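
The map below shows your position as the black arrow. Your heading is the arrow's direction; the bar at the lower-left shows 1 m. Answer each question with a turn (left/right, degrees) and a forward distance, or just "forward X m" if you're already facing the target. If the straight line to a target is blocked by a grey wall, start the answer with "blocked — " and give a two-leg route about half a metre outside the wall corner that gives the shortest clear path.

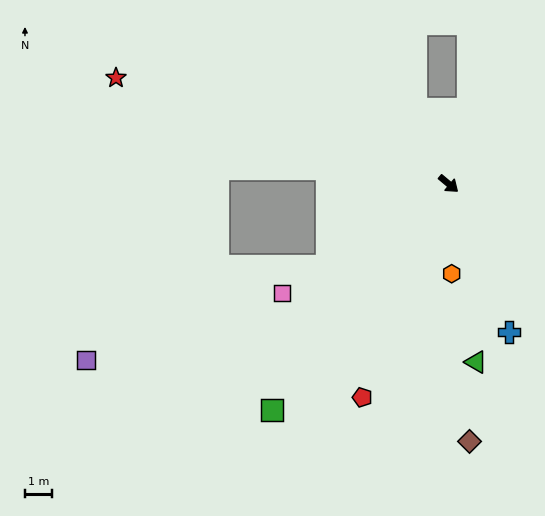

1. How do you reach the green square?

turn right 88°, forward 10.7 m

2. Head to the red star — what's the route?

turn right 158°, forward 13.0 m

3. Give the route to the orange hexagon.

turn right 48°, forward 3.3 m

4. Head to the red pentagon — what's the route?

turn right 72°, forward 8.6 m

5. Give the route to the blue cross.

turn right 28°, forward 6.0 m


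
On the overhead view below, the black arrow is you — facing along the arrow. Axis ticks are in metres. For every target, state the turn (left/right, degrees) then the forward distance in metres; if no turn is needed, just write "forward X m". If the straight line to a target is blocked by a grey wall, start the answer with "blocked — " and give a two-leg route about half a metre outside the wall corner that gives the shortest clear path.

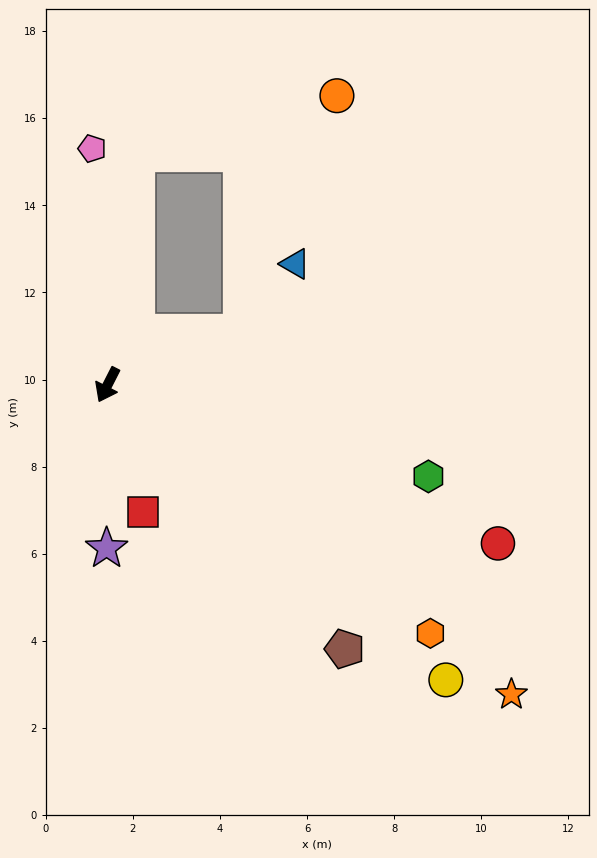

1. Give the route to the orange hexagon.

turn left 79°, forward 9.4 m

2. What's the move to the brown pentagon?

turn left 69°, forward 8.1 m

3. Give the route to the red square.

turn left 43°, forward 3.0 m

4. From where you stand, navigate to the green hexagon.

turn left 101°, forward 7.7 m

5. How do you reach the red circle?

turn left 95°, forward 9.7 m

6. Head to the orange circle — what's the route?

blocked — turn right 160°, forward 5.4 m, then turn right 67°, forward 4.8 m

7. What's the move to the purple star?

turn left 27°, forward 3.8 m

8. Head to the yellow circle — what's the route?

turn left 76°, forward 10.3 m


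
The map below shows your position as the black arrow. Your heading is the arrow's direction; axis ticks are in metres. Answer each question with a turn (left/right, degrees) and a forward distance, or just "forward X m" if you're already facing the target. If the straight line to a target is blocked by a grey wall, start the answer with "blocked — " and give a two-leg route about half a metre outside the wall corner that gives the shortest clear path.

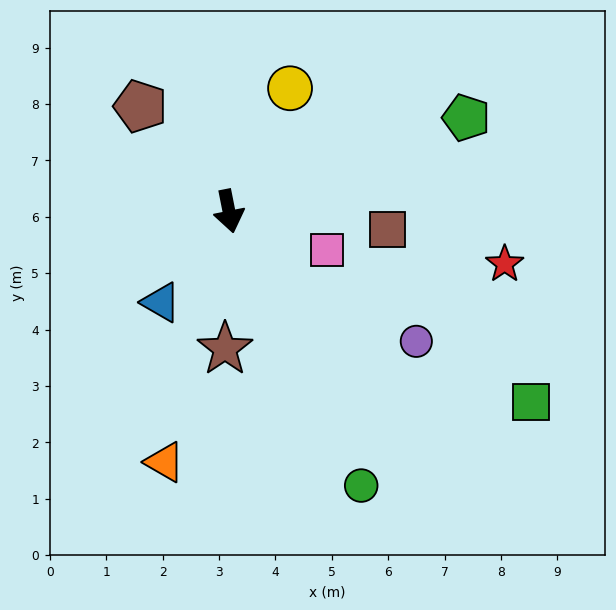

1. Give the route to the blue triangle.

turn right 48°, forward 2.0 m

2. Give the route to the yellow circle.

turn left 142°, forward 2.4 m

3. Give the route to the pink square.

turn left 57°, forward 1.9 m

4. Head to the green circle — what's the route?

turn left 15°, forward 5.4 m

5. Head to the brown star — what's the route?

turn right 13°, forward 2.4 m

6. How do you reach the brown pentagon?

turn right 151°, forward 2.4 m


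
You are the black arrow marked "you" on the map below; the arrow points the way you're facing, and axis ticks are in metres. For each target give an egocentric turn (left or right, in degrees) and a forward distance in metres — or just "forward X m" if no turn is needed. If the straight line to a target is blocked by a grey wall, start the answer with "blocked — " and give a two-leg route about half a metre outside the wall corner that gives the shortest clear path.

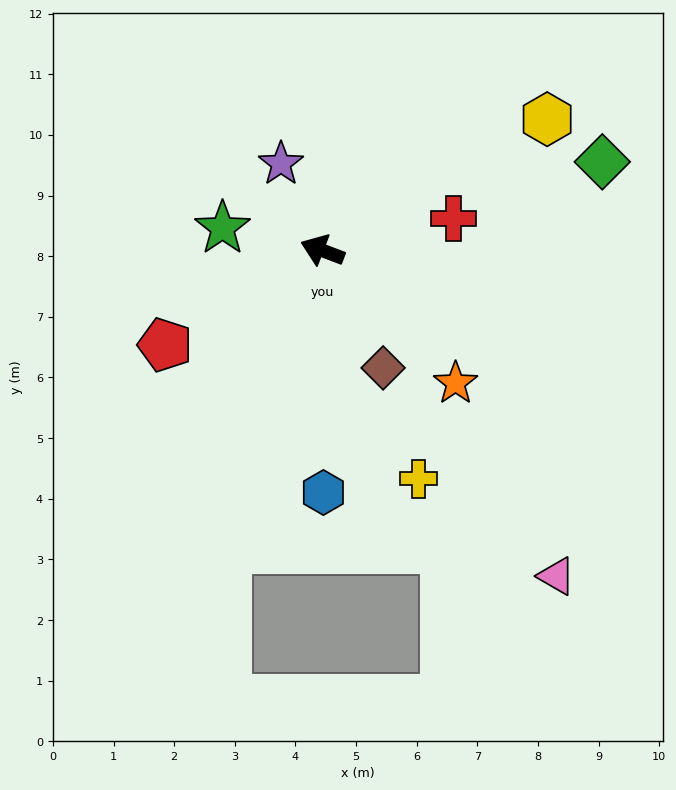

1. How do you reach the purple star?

turn right 44°, forward 1.6 m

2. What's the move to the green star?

turn left 8°, forward 1.7 m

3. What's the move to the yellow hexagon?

turn right 129°, forward 4.3 m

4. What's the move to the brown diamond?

turn left 138°, forward 2.2 m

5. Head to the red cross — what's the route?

turn right 145°, forward 2.2 m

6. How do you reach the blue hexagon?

turn left 111°, forward 4.0 m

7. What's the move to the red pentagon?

turn left 52°, forward 3.0 m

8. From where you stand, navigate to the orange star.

turn left 156°, forward 3.1 m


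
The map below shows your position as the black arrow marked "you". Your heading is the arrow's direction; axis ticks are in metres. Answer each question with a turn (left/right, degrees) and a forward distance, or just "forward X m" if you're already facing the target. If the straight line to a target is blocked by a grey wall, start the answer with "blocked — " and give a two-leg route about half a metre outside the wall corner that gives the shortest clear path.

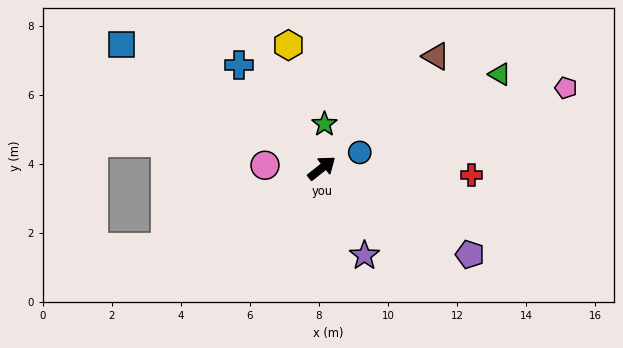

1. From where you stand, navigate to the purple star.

turn right 102°, forward 2.8 m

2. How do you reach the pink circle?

turn left 139°, forward 1.6 m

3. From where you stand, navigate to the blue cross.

turn left 90°, forward 3.8 m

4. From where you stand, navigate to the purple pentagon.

turn right 69°, forward 5.0 m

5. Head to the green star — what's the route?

turn left 48°, forward 1.3 m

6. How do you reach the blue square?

turn left 110°, forward 6.8 m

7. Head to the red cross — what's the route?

turn right 41°, forward 4.3 m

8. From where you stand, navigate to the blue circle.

turn right 16°, forward 1.2 m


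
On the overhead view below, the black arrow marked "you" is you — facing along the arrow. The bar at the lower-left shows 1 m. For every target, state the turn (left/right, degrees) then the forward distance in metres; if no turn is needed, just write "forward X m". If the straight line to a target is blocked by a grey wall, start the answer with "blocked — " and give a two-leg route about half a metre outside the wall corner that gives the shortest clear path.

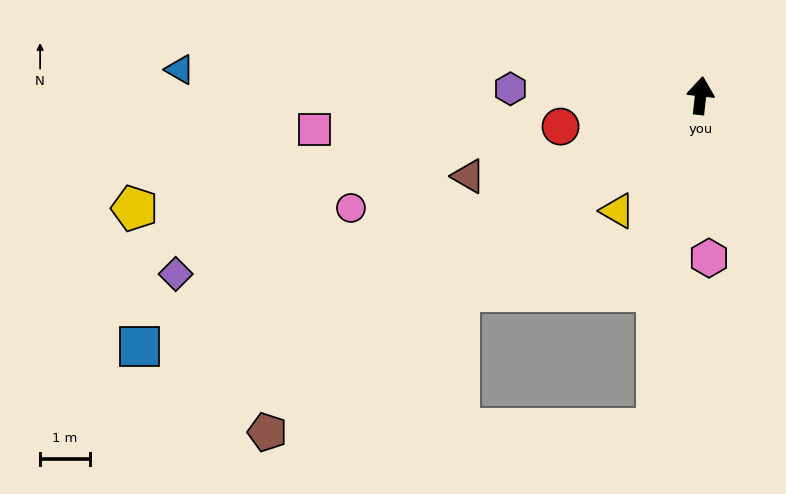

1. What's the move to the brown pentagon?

turn left 134°, forward 11.1 m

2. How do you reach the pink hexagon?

turn right 171°, forward 3.3 m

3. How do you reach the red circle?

turn left 109°, forward 2.9 m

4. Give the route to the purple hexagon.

turn left 94°, forward 3.8 m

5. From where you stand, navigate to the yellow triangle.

turn left 151°, forward 2.9 m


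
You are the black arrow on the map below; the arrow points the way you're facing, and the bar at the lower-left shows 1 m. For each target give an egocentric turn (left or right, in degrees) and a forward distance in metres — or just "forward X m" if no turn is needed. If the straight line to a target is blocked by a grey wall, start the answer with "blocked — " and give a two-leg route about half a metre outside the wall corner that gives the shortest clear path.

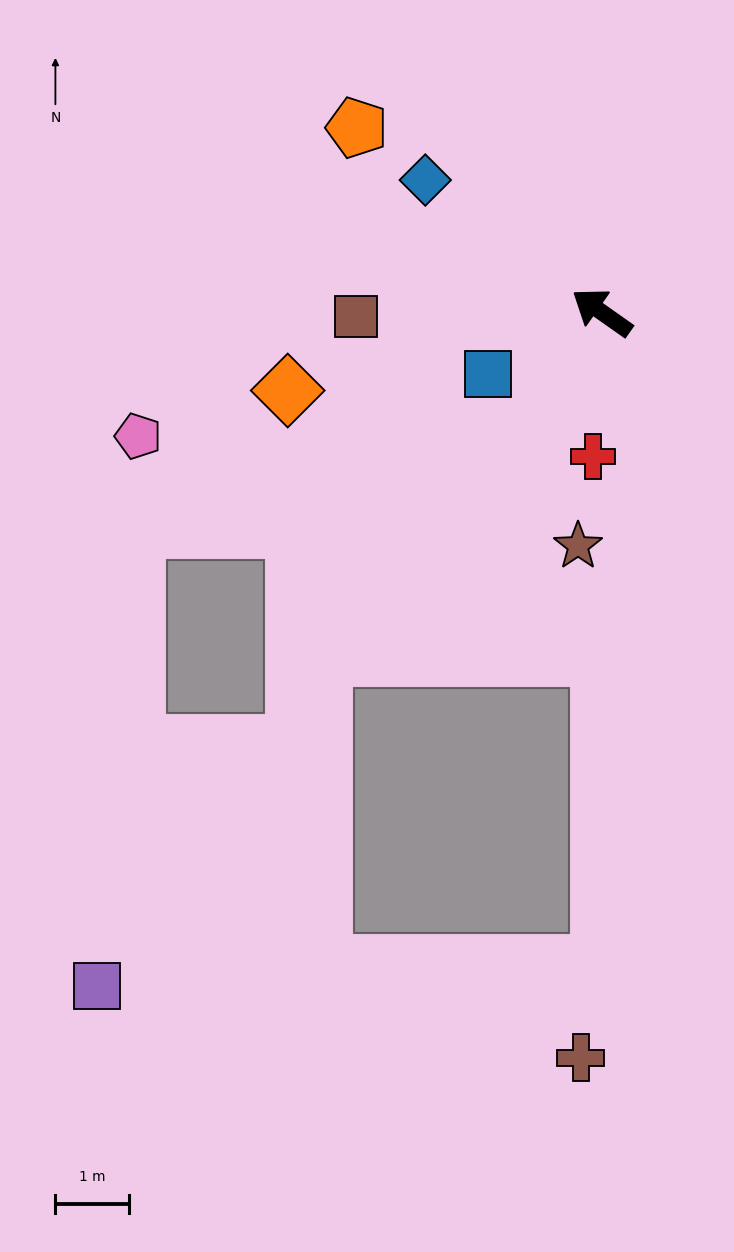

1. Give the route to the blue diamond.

forward 3.0 m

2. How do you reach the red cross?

turn left 122°, forward 1.9 m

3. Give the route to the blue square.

turn left 64°, forward 1.7 m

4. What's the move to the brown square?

turn left 36°, forward 3.3 m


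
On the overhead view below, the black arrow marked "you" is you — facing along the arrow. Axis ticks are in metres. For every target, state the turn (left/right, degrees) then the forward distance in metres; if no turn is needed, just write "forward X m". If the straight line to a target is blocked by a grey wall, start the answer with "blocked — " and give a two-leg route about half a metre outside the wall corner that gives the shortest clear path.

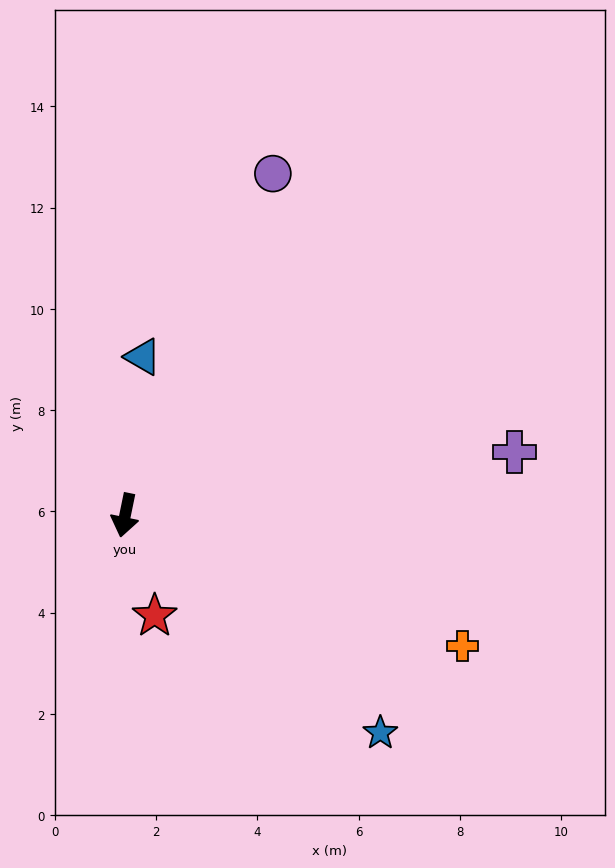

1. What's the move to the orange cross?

turn left 80°, forward 7.1 m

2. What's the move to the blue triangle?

turn right 175°, forward 3.1 m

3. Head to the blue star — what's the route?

turn left 61°, forward 6.6 m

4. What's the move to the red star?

turn left 28°, forward 2.1 m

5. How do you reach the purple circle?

turn left 168°, forward 7.3 m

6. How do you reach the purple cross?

turn left 111°, forward 7.8 m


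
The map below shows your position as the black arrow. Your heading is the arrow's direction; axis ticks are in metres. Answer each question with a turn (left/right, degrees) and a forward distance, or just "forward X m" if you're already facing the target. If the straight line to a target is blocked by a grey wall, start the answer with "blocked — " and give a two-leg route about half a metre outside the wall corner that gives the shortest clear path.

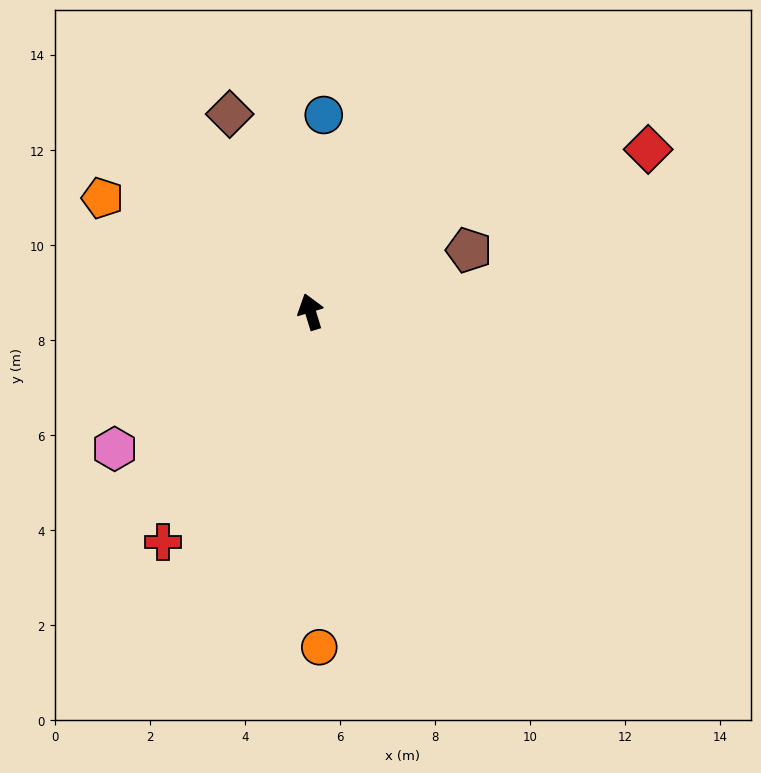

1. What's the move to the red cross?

turn left 130°, forward 5.8 m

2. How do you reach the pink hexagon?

turn left 108°, forward 5.0 m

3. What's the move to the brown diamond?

turn left 5°, forward 4.5 m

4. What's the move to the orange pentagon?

turn left 44°, forward 5.0 m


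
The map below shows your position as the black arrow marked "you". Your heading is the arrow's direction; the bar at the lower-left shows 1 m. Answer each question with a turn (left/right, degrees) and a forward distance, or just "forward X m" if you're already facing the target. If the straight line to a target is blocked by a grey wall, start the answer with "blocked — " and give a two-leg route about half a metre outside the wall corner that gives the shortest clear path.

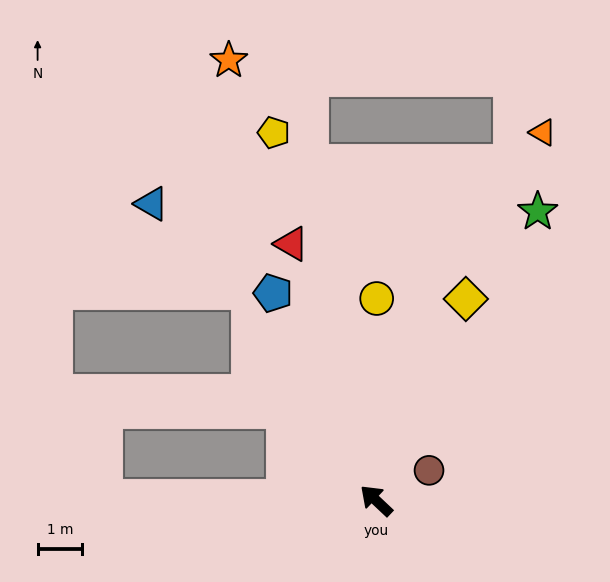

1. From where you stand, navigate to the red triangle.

turn right 28°, forward 6.1 m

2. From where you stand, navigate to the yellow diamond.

turn right 71°, forward 5.0 m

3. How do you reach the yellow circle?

turn right 47°, forward 4.5 m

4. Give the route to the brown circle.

turn right 107°, forward 1.4 m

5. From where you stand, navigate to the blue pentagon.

turn right 20°, forward 5.2 m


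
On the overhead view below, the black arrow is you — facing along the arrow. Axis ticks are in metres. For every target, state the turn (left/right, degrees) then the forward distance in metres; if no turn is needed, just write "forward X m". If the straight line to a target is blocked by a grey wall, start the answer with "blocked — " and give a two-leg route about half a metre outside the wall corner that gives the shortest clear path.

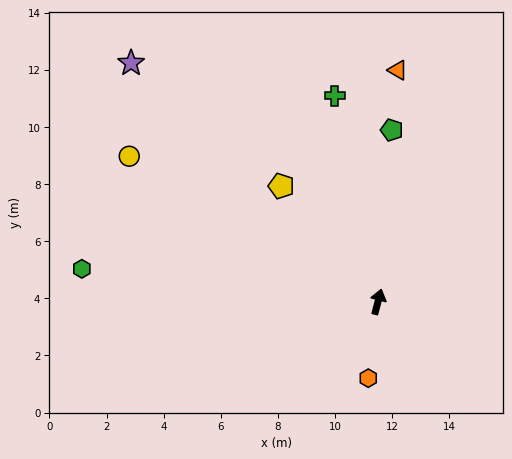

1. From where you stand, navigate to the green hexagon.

turn left 98°, forward 10.4 m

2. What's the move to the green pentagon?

turn left 10°, forward 6.0 m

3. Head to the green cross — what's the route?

turn left 27°, forward 7.4 m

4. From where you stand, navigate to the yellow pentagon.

turn left 55°, forward 5.3 m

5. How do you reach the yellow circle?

turn left 74°, forward 10.1 m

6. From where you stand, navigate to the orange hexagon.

turn right 173°, forward 2.7 m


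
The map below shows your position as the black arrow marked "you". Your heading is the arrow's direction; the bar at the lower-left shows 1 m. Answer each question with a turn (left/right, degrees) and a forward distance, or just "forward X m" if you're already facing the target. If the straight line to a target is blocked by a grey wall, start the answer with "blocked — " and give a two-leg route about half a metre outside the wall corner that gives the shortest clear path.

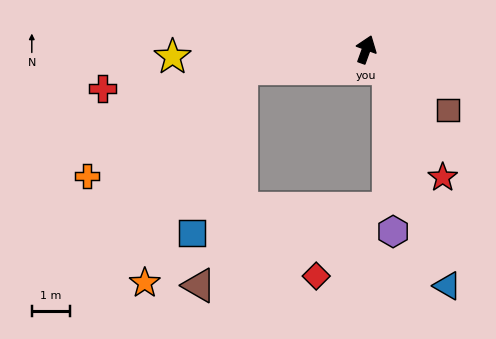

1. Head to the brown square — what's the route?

turn right 107°, forward 2.7 m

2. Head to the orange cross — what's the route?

blocked — turn left 118°, forward 3.3 m, then turn left 27°, forward 4.9 m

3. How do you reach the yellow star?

turn left 112°, forward 5.1 m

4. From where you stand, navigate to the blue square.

blocked — turn left 118°, forward 3.3 m, then turn left 65°, forward 4.5 m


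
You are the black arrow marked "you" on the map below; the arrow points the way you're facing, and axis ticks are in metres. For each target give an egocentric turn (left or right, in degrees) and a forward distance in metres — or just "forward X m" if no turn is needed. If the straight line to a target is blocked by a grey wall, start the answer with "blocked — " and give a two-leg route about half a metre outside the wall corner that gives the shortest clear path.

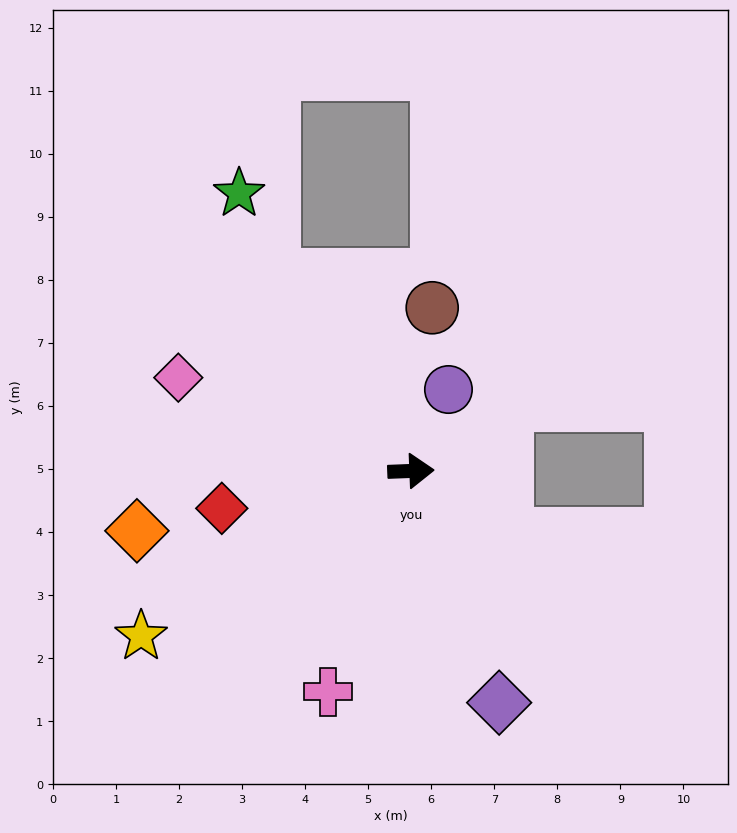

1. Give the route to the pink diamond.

turn left 156°, forward 4.0 m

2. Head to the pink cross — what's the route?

turn right 113°, forward 3.7 m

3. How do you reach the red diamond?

turn right 171°, forward 3.1 m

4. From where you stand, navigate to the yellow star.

turn right 151°, forward 5.0 m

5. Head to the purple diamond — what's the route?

turn right 71°, forward 3.9 m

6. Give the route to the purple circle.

turn left 63°, forward 1.4 m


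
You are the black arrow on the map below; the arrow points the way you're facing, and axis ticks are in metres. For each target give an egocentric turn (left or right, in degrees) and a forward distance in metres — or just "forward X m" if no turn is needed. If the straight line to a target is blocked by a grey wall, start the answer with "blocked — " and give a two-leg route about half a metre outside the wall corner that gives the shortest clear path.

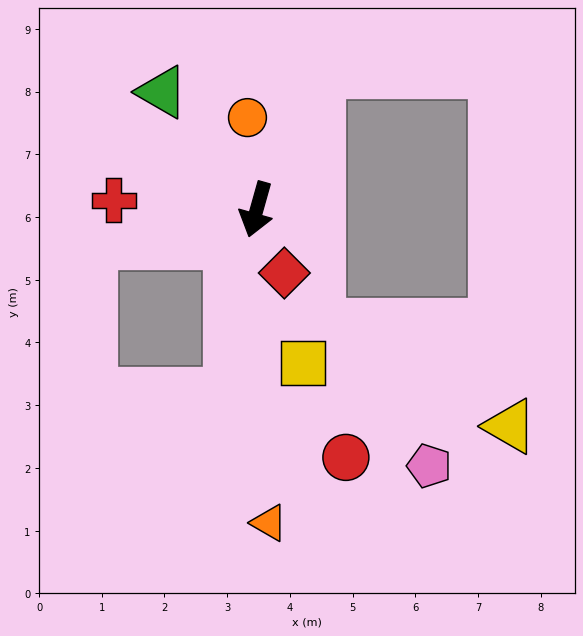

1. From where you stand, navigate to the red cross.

turn right 78°, forward 2.3 m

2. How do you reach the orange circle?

turn right 159°, forward 1.5 m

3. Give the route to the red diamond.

turn left 39°, forward 1.1 m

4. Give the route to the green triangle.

turn right 125°, forward 2.4 m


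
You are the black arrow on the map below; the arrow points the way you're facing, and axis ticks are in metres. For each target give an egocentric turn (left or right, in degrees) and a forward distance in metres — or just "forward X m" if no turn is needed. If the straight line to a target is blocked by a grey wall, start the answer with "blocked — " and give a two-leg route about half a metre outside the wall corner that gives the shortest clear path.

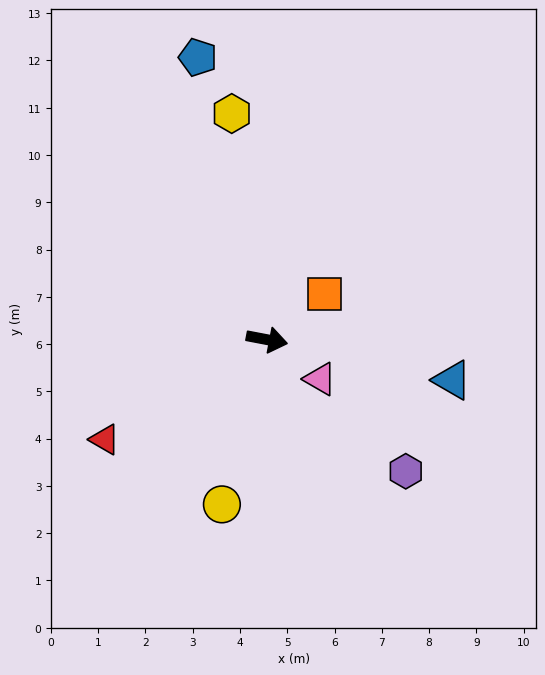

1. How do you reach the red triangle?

turn right 138°, forward 4.0 m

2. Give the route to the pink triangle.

turn right 26°, forward 1.4 m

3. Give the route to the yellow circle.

turn right 94°, forward 3.6 m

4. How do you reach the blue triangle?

forward 4.0 m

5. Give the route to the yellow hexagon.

turn left 110°, forward 4.8 m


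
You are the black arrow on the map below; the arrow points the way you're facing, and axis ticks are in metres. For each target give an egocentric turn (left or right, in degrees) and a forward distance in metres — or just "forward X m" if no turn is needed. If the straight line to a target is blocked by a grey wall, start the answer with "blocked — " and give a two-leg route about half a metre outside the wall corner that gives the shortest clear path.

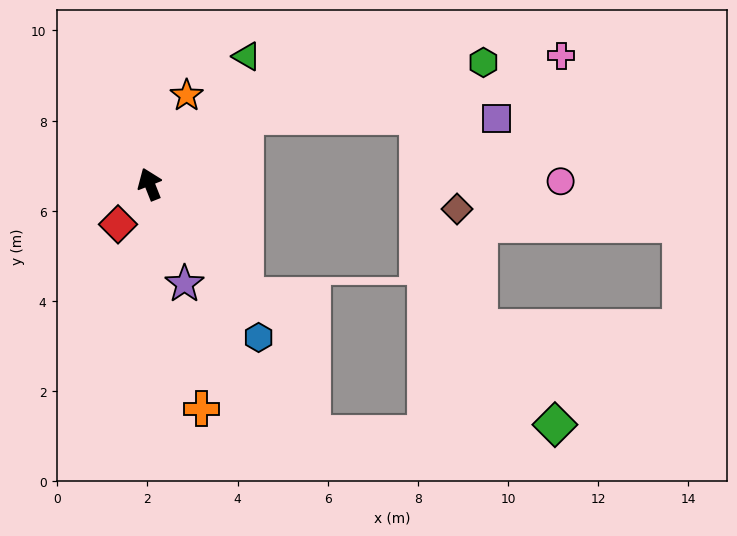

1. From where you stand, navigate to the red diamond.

turn left 120°, forward 1.1 m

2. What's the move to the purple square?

blocked — turn right 76°, forward 2.6 m, then turn right 36°, forward 5.6 m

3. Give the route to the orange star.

turn right 44°, forward 2.1 m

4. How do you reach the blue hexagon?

turn right 166°, forward 4.2 m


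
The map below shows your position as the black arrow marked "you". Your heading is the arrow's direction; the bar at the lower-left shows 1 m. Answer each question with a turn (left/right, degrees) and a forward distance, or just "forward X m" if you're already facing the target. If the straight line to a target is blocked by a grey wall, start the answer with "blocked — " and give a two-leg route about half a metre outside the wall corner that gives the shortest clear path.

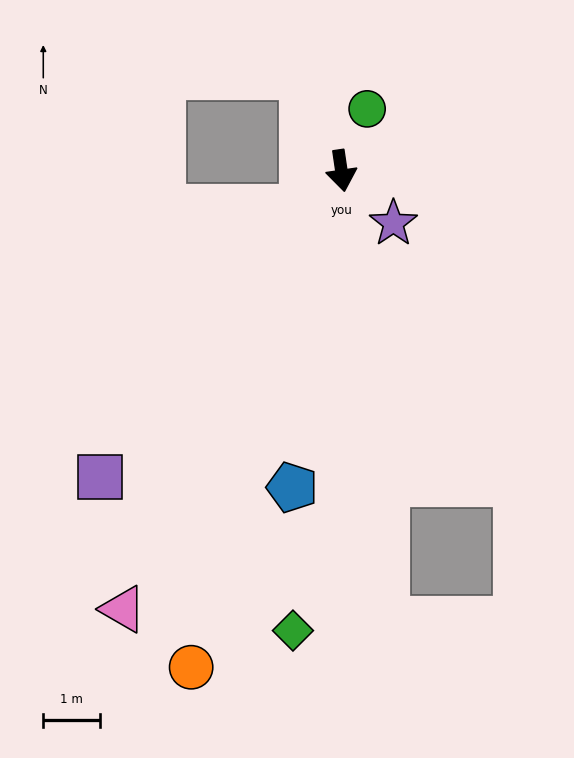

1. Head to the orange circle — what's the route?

turn right 25°, forward 9.2 m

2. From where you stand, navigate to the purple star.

turn left 36°, forward 1.3 m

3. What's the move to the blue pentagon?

turn right 17°, forward 5.7 m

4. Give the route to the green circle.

turn left 149°, forward 1.2 m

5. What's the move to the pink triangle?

turn right 35°, forward 8.7 m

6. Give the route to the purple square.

turn right 47°, forward 6.9 m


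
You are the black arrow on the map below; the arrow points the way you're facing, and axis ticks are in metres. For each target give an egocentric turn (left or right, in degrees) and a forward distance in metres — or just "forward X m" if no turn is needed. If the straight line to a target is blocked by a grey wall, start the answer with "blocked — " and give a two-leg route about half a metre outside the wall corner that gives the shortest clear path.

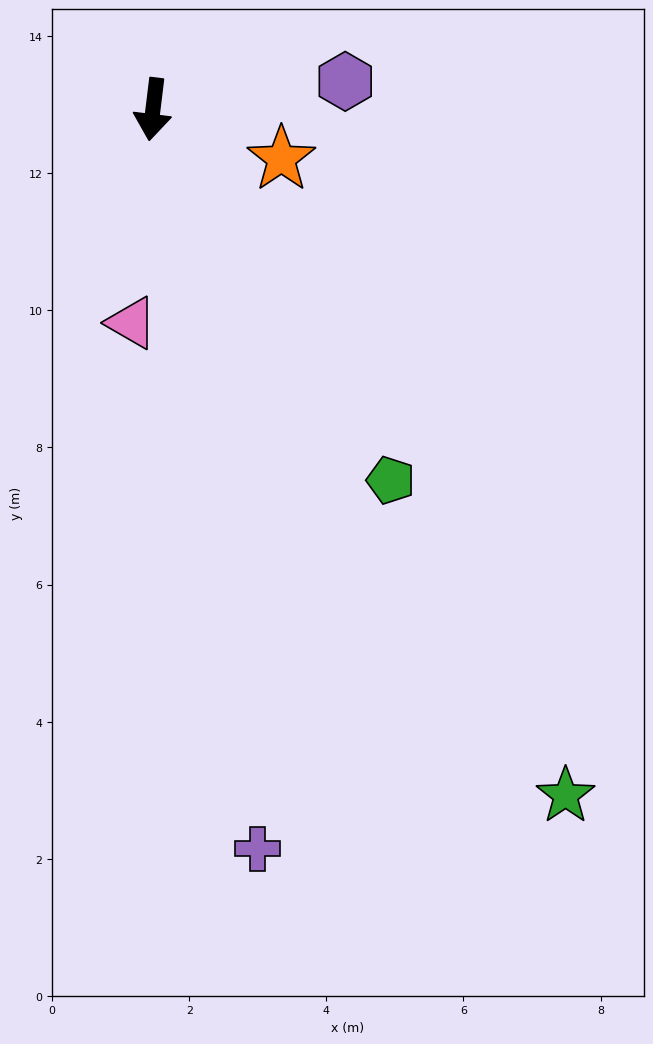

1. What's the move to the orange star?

turn left 76°, forward 2.0 m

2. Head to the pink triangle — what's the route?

forward 3.1 m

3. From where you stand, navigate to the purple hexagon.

turn left 105°, forward 2.8 m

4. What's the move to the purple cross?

turn left 15°, forward 10.9 m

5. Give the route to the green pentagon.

turn left 40°, forward 6.4 m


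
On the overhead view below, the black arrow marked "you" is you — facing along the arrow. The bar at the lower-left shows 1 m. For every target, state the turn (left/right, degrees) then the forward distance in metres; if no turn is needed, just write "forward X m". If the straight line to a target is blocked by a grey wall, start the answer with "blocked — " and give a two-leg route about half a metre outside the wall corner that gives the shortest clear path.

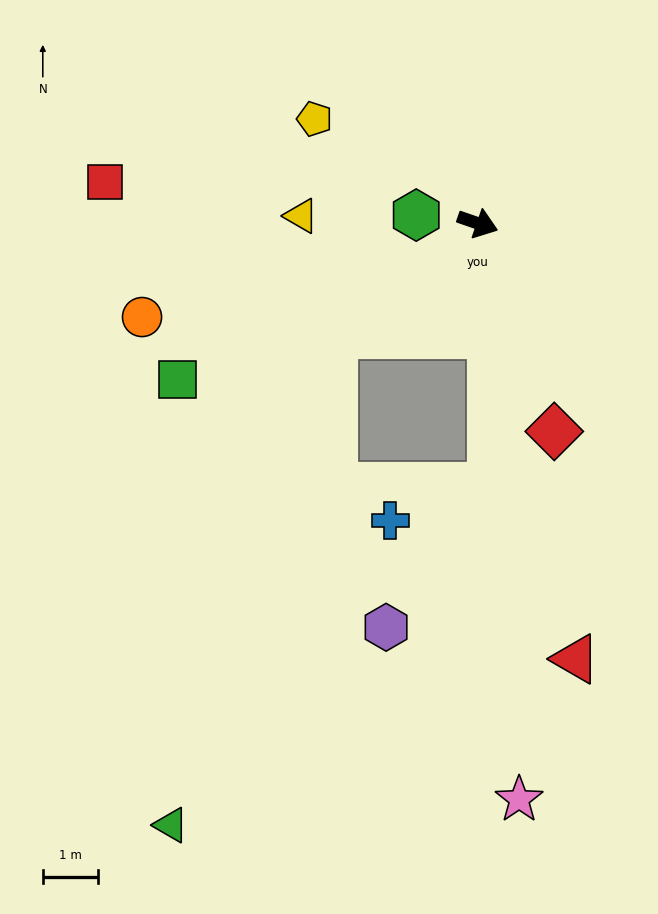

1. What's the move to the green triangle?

blocked — turn right 123°, forward 3.3 m, then turn left 34°, forward 9.3 m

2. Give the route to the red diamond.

turn right 51°, forward 4.0 m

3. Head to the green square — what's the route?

turn right 133°, forward 6.1 m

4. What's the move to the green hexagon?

turn right 168°, forward 1.1 m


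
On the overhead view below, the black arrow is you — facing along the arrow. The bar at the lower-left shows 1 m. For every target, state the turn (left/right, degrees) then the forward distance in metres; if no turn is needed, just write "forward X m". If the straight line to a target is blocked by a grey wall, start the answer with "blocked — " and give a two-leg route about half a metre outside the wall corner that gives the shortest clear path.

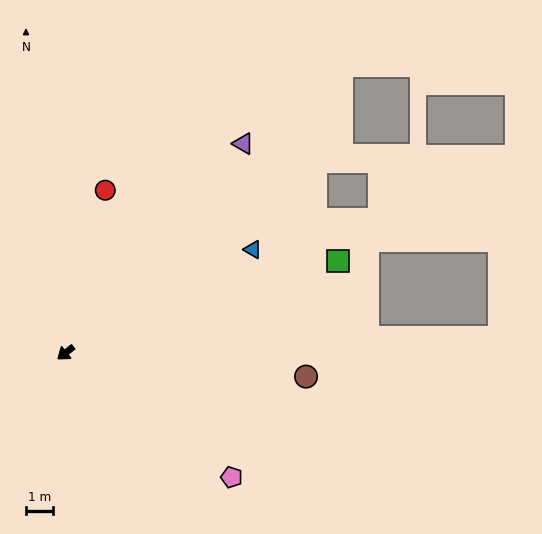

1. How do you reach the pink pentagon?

turn left 105°, forward 7.6 m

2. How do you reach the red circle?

turn right 142°, forward 6.1 m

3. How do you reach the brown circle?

turn left 136°, forward 8.9 m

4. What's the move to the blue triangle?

turn left 171°, forward 7.8 m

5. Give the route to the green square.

turn left 160°, forward 10.5 m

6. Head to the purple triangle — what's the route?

turn right 169°, forward 10.1 m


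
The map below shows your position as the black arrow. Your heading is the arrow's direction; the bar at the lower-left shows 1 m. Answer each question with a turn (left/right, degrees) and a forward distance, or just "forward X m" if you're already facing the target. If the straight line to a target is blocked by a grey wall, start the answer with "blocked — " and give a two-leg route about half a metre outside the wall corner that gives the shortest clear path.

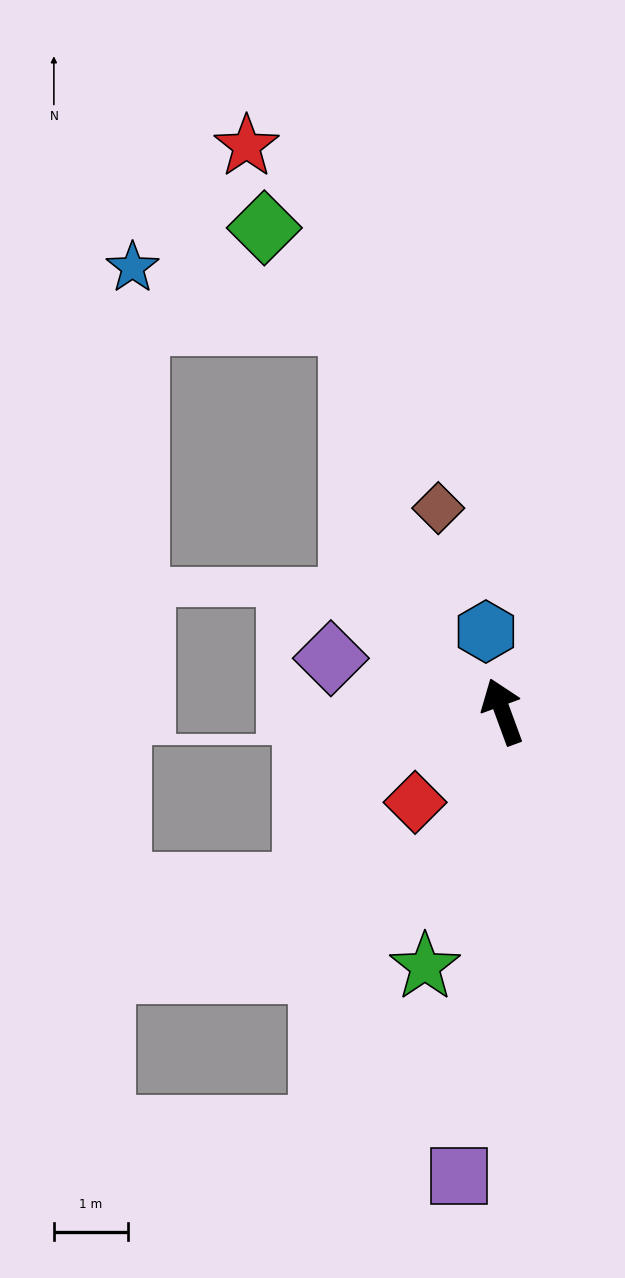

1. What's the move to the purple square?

turn left 154°, forward 6.3 m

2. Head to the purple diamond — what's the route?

turn left 53°, forward 2.4 m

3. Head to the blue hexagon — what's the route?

turn right 8°, forward 1.1 m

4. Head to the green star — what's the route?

turn left 143°, forward 3.6 m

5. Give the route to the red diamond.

turn left 116°, forward 1.7 m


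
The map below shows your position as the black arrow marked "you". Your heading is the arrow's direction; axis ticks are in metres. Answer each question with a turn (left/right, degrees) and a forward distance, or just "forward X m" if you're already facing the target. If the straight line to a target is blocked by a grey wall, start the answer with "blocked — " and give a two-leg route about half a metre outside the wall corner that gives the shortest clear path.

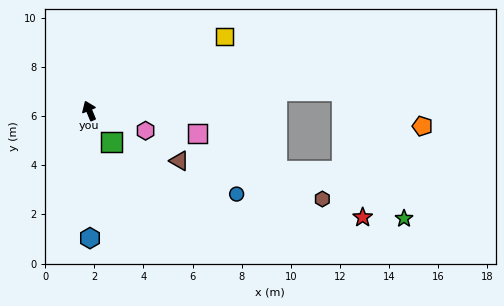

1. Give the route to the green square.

turn right 167°, forward 1.6 m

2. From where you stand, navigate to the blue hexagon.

turn left 158°, forward 5.2 m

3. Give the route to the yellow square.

turn right 84°, forward 6.3 m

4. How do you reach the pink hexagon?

turn right 132°, forward 2.4 m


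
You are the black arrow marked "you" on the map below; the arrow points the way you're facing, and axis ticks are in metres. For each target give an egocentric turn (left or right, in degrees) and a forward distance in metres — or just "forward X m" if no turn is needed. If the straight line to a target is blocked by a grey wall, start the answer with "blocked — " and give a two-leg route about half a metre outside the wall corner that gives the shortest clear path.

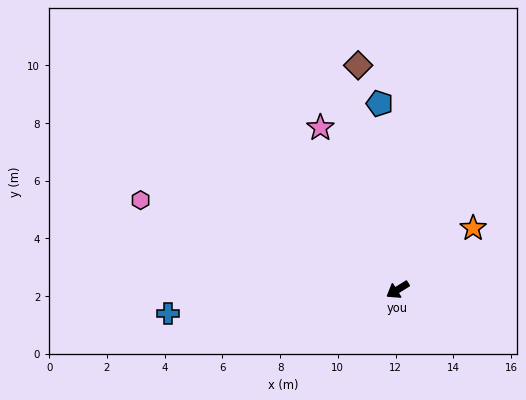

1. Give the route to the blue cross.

turn right 26°, forward 8.0 m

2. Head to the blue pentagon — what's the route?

turn right 116°, forward 6.5 m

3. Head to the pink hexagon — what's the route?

turn right 51°, forward 9.4 m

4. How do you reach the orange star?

turn right 173°, forward 3.4 m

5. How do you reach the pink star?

turn right 96°, forward 6.2 m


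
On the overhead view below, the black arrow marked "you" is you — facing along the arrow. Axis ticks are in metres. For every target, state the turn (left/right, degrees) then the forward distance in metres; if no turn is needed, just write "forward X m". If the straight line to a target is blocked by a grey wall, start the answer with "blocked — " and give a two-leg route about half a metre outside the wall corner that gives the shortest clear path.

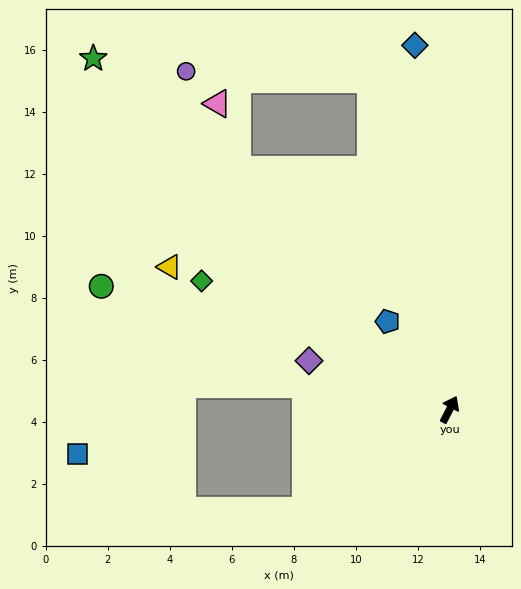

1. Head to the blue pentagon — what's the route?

turn left 62°, forward 3.5 m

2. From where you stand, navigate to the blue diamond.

turn left 33°, forward 11.8 m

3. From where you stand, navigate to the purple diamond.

turn left 98°, forward 4.8 m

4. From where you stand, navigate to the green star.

turn left 73°, forward 16.1 m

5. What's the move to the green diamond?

turn left 90°, forward 9.0 m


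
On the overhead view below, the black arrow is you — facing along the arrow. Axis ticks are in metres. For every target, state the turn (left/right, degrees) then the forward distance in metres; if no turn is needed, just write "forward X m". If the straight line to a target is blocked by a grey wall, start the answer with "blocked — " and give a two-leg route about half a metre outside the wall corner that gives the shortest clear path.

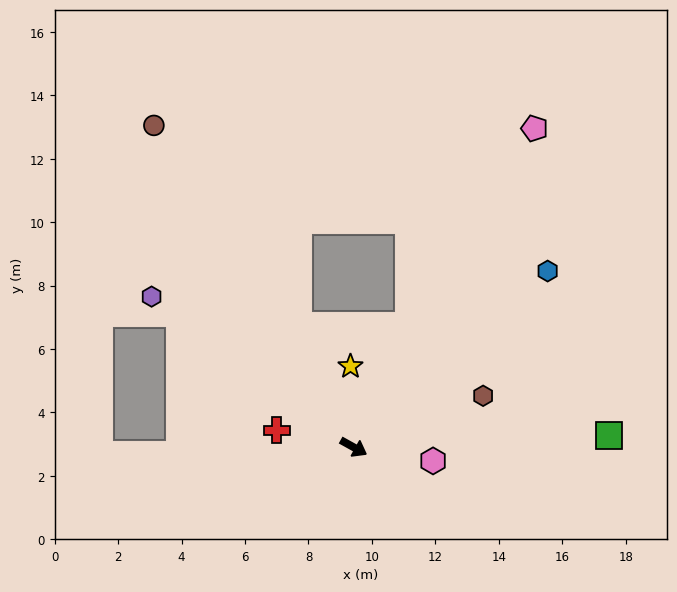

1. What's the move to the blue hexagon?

turn left 71°, forward 8.3 m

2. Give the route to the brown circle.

turn left 151°, forward 11.9 m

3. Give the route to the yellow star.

turn left 121°, forward 2.6 m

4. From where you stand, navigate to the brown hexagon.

turn left 51°, forward 4.4 m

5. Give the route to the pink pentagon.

turn left 89°, forward 11.6 m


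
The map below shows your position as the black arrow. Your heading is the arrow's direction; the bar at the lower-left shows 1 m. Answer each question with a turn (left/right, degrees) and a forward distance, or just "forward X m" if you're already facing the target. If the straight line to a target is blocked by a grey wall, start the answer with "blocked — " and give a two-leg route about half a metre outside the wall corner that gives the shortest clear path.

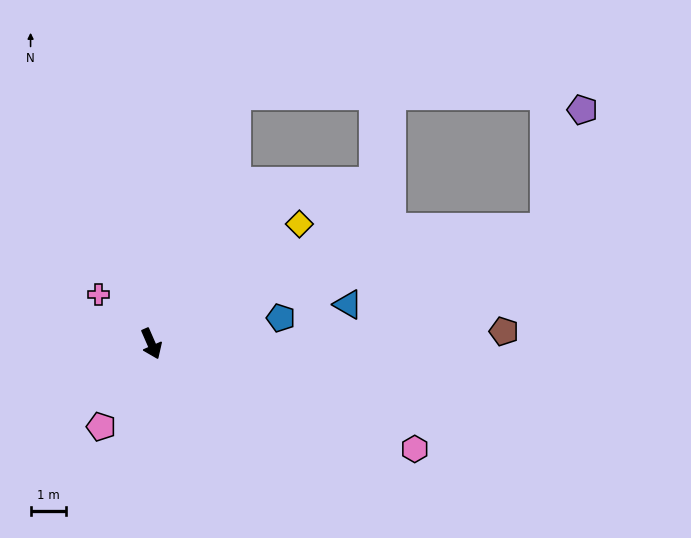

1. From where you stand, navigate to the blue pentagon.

turn left 78°, forward 3.7 m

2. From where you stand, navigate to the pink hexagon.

turn left 45°, forward 8.1 m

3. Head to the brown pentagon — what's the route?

turn left 68°, forward 10.0 m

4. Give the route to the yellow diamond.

turn left 105°, forward 5.4 m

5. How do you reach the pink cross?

turn right 157°, forward 2.1 m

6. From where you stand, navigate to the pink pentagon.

turn right 55°, forward 2.8 m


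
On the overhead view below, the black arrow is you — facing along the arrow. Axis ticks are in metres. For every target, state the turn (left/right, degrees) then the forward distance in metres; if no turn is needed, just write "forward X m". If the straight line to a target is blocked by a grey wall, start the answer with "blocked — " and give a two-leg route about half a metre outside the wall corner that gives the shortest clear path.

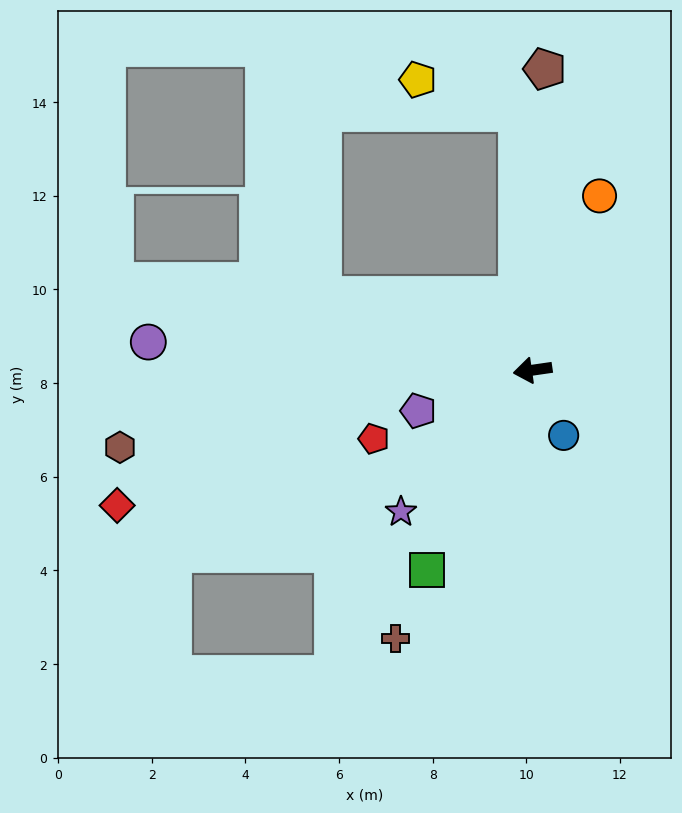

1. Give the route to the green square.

turn left 54°, forward 4.8 m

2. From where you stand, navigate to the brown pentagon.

turn right 101°, forward 6.4 m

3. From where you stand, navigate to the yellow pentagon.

blocked — turn right 95°, forward 5.5 m, then turn left 69°, forward 2.3 m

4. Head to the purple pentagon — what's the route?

turn left 11°, forward 2.6 m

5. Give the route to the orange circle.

turn right 119°, forward 4.0 m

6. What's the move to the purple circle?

turn right 12°, forward 8.2 m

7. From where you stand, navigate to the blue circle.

turn left 107°, forward 1.5 m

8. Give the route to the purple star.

turn left 39°, forward 4.1 m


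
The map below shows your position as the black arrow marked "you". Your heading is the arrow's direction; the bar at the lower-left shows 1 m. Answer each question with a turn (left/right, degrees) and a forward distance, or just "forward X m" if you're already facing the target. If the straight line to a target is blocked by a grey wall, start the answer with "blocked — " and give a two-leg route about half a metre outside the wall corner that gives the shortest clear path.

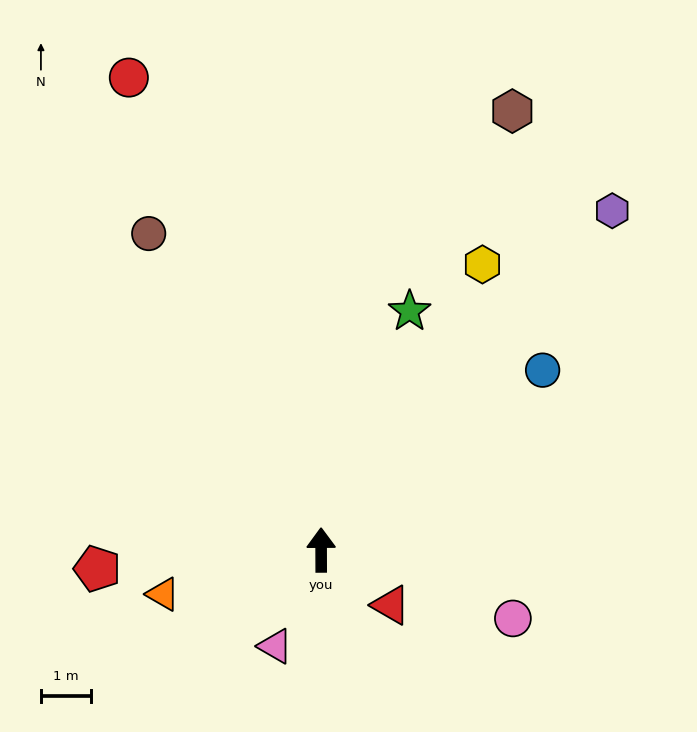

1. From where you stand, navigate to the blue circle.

turn right 51°, forward 5.6 m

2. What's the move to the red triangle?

turn right 129°, forward 1.8 m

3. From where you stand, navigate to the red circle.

turn left 22°, forward 10.1 m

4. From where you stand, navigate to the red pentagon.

turn left 95°, forward 4.4 m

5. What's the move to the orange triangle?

turn left 105°, forward 3.2 m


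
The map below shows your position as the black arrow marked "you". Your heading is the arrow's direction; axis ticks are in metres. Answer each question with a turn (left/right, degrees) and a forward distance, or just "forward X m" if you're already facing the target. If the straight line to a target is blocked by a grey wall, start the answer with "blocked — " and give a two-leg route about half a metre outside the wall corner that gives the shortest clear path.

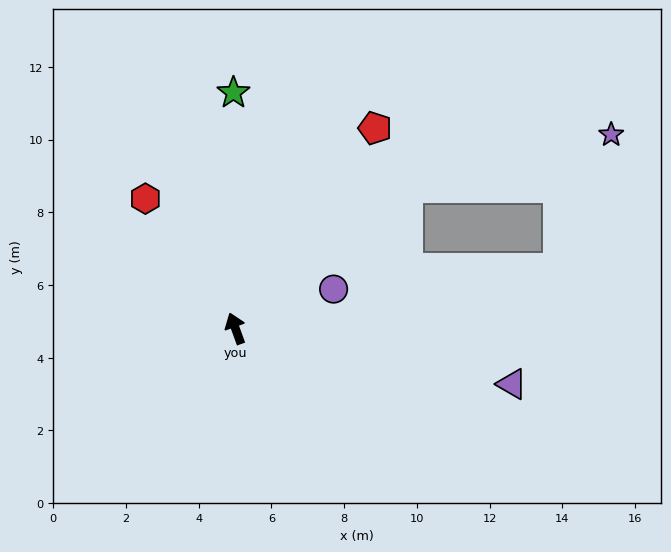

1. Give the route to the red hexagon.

turn left 15°, forward 4.3 m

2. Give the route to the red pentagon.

turn right 55°, forward 6.7 m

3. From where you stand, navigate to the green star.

turn right 19°, forward 6.5 m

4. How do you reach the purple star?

blocked — turn right 71°, forward 6.1 m, then turn right 24°, forward 5.8 m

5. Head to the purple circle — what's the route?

turn right 88°, forward 2.9 m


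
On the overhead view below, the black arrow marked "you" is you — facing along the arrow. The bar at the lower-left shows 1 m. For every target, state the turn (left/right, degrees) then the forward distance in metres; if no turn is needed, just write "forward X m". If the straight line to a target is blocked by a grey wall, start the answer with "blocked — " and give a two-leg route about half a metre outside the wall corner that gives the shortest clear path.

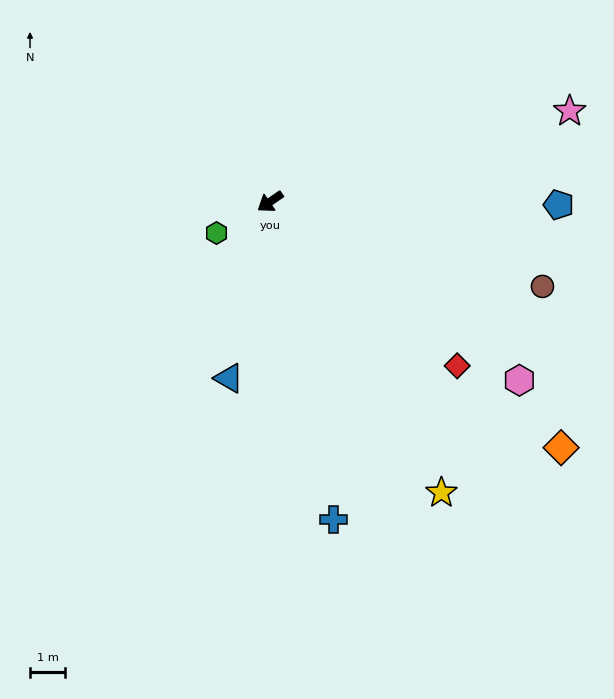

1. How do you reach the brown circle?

turn left 128°, forward 8.2 m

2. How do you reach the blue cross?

turn left 67°, forward 9.3 m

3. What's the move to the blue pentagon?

turn left 145°, forward 8.3 m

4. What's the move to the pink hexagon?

turn left 110°, forward 8.8 m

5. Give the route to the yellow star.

turn left 86°, forward 9.7 m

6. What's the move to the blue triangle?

turn left 42°, forward 5.2 m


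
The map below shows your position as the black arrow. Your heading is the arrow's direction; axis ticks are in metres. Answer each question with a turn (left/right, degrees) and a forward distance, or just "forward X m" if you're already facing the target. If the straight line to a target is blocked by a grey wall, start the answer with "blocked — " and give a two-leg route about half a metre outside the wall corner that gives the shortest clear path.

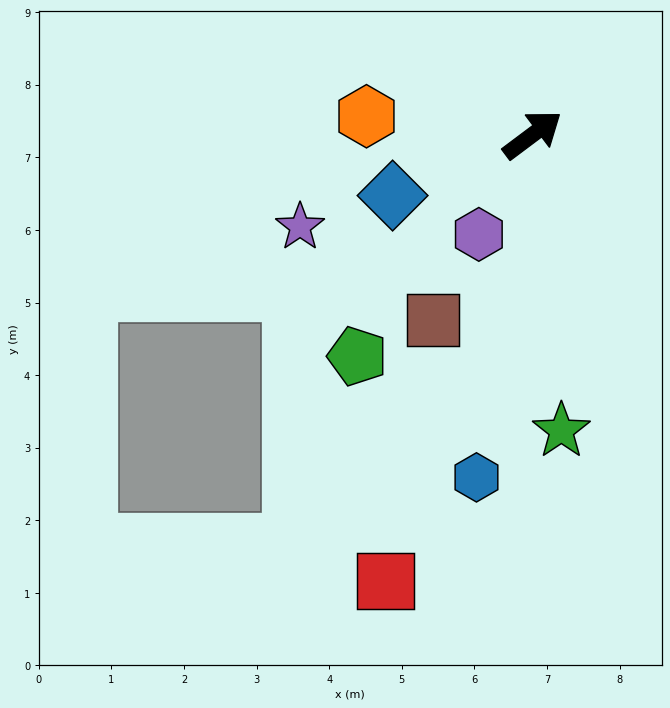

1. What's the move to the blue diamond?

turn left 167°, forward 2.1 m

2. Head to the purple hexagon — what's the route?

turn right 155°, forward 1.6 m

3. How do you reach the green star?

turn right 121°, forward 4.1 m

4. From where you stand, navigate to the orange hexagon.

turn left 137°, forward 2.3 m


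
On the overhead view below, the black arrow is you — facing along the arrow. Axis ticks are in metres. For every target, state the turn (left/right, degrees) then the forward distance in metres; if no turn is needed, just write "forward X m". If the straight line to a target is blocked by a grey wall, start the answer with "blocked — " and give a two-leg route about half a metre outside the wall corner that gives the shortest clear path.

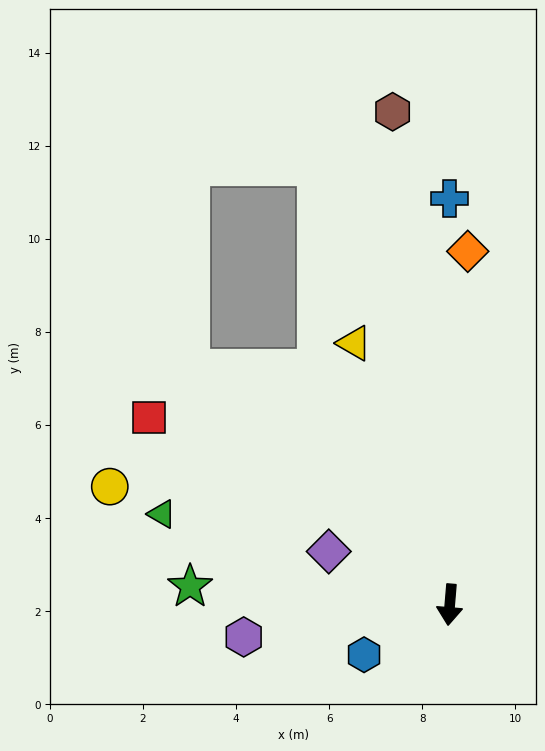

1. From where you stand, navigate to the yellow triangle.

turn right 155°, forward 6.0 m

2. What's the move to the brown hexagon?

turn right 169°, forward 10.7 m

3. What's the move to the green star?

turn right 89°, forward 5.6 m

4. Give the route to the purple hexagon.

turn right 76°, forward 4.5 m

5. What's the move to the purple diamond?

turn right 109°, forward 2.8 m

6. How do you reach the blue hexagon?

turn right 55°, forward 2.1 m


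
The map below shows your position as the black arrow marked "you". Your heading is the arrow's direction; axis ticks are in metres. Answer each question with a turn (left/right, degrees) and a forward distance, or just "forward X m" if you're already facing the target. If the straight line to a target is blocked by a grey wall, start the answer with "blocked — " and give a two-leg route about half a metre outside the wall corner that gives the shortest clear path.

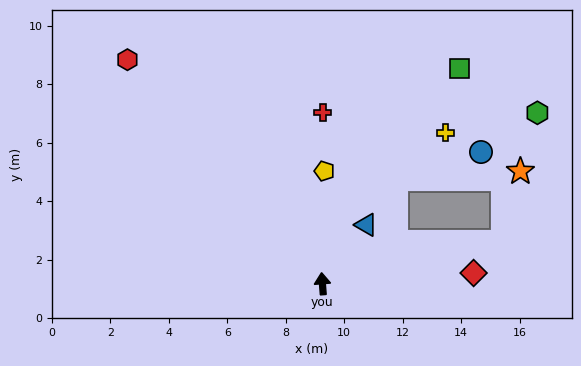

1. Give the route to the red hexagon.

turn left 37°, forward 10.2 m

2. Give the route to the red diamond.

turn right 90°, forward 5.2 m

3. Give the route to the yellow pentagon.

turn right 5°, forward 3.9 m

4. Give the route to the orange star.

blocked — turn right 82°, forward 6.3 m, then turn left 64°, forward 2.5 m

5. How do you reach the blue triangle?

turn right 41°, forward 2.5 m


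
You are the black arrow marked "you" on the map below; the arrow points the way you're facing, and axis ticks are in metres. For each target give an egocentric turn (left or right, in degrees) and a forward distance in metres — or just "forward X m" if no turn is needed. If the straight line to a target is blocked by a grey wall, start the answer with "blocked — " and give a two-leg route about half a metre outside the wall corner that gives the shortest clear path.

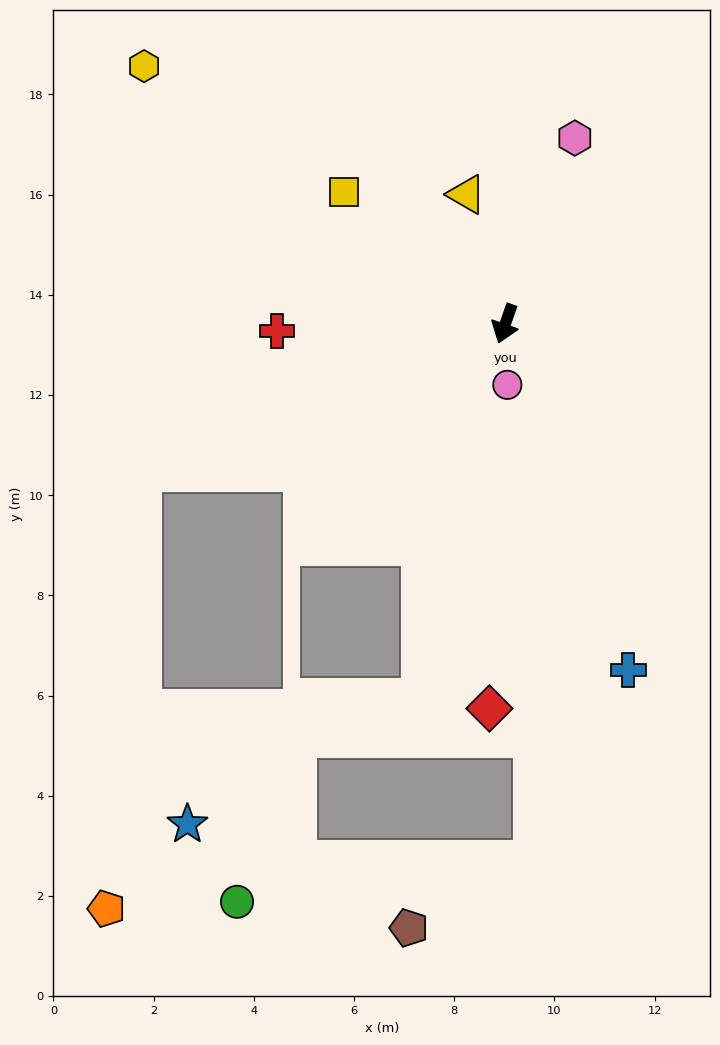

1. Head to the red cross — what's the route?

turn right 69°, forward 4.6 m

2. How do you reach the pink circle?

turn left 21°, forward 1.2 m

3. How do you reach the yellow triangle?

turn right 144°, forward 2.7 m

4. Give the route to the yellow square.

turn right 110°, forward 4.2 m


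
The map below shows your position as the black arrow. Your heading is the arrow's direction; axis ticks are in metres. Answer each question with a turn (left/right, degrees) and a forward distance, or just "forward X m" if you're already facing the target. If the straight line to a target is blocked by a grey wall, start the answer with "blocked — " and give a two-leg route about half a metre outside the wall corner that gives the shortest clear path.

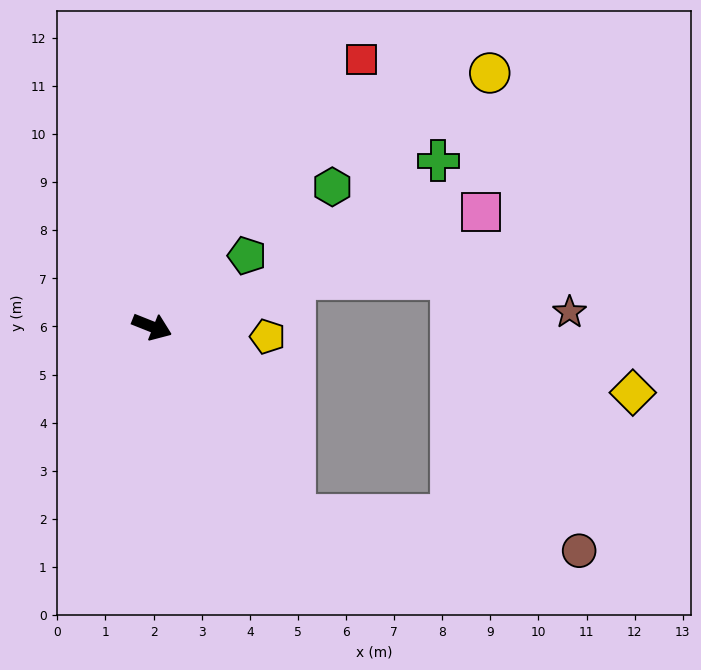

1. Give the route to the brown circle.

blocked — turn right 31°, forward 4.9 m, then turn left 45°, forward 5.9 m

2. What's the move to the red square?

turn left 74°, forward 7.1 m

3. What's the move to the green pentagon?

turn left 59°, forward 2.5 m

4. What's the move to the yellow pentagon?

turn left 17°, forward 2.4 m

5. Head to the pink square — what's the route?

turn left 41°, forward 7.2 m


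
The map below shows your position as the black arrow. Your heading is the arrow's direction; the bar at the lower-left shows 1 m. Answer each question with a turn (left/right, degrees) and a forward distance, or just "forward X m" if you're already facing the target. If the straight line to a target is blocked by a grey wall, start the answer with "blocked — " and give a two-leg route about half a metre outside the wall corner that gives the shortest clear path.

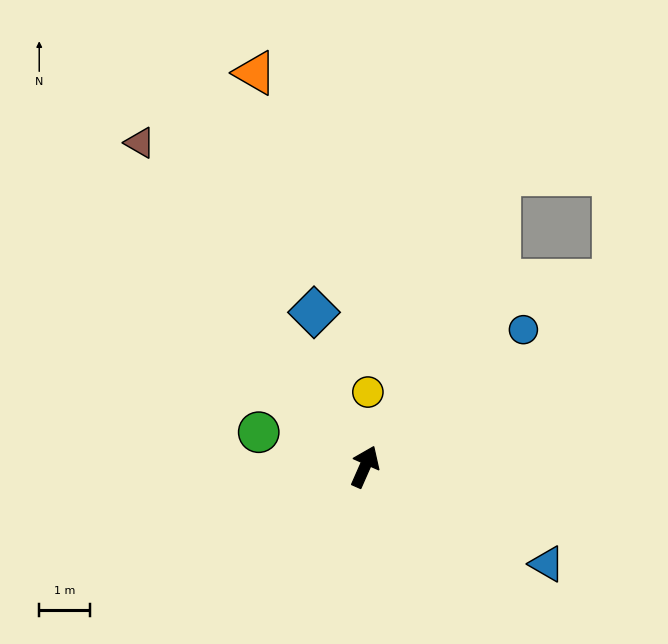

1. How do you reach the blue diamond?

turn left 42°, forward 3.2 m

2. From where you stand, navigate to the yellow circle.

turn left 22°, forward 1.5 m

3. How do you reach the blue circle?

turn right 25°, forward 4.1 m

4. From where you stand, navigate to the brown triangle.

turn left 59°, forward 7.8 m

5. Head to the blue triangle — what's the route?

turn right 94°, forward 4.1 m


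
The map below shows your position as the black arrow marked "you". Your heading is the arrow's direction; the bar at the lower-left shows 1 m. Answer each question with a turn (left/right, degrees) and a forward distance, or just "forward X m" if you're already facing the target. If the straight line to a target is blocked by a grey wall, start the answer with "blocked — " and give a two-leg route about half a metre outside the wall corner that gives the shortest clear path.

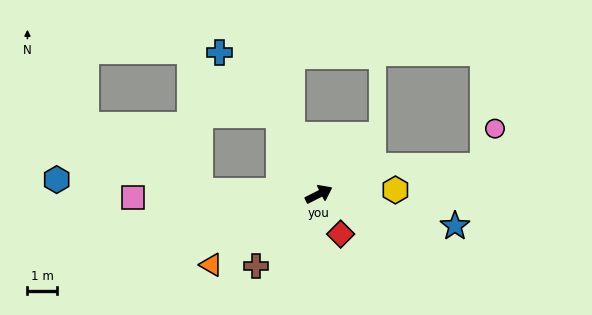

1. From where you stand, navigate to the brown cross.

turn right 158°, forward 3.2 m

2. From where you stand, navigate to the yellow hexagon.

turn right 24°, forward 2.6 m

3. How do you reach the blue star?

turn right 40°, forward 4.7 m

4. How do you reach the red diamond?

turn right 88°, forward 1.5 m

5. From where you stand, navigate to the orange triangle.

turn right 173°, forward 4.3 m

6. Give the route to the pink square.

turn left 154°, forward 6.2 m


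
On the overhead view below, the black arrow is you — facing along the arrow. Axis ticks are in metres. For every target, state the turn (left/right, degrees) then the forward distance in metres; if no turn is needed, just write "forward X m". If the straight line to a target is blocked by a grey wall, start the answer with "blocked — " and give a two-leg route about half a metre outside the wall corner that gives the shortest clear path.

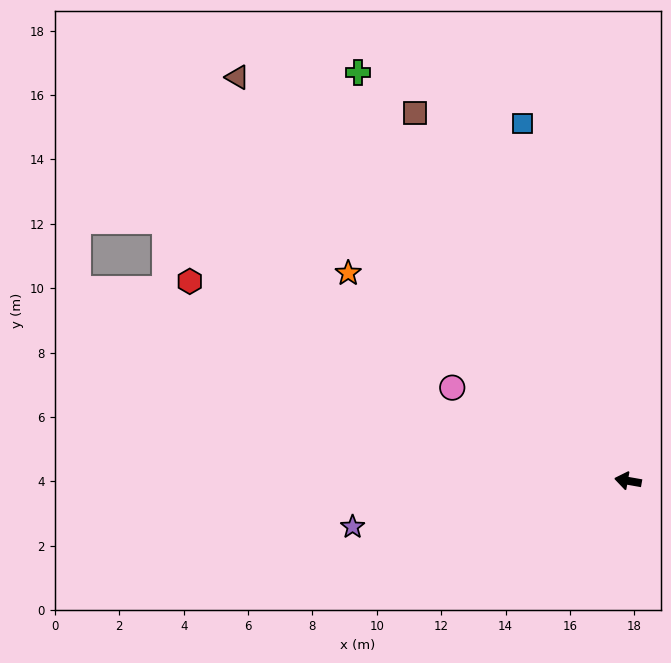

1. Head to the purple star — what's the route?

turn left 19°, forward 8.7 m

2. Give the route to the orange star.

turn right 27°, forward 10.8 m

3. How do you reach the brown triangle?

turn right 36°, forward 17.4 m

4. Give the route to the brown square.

turn right 50°, forward 13.2 m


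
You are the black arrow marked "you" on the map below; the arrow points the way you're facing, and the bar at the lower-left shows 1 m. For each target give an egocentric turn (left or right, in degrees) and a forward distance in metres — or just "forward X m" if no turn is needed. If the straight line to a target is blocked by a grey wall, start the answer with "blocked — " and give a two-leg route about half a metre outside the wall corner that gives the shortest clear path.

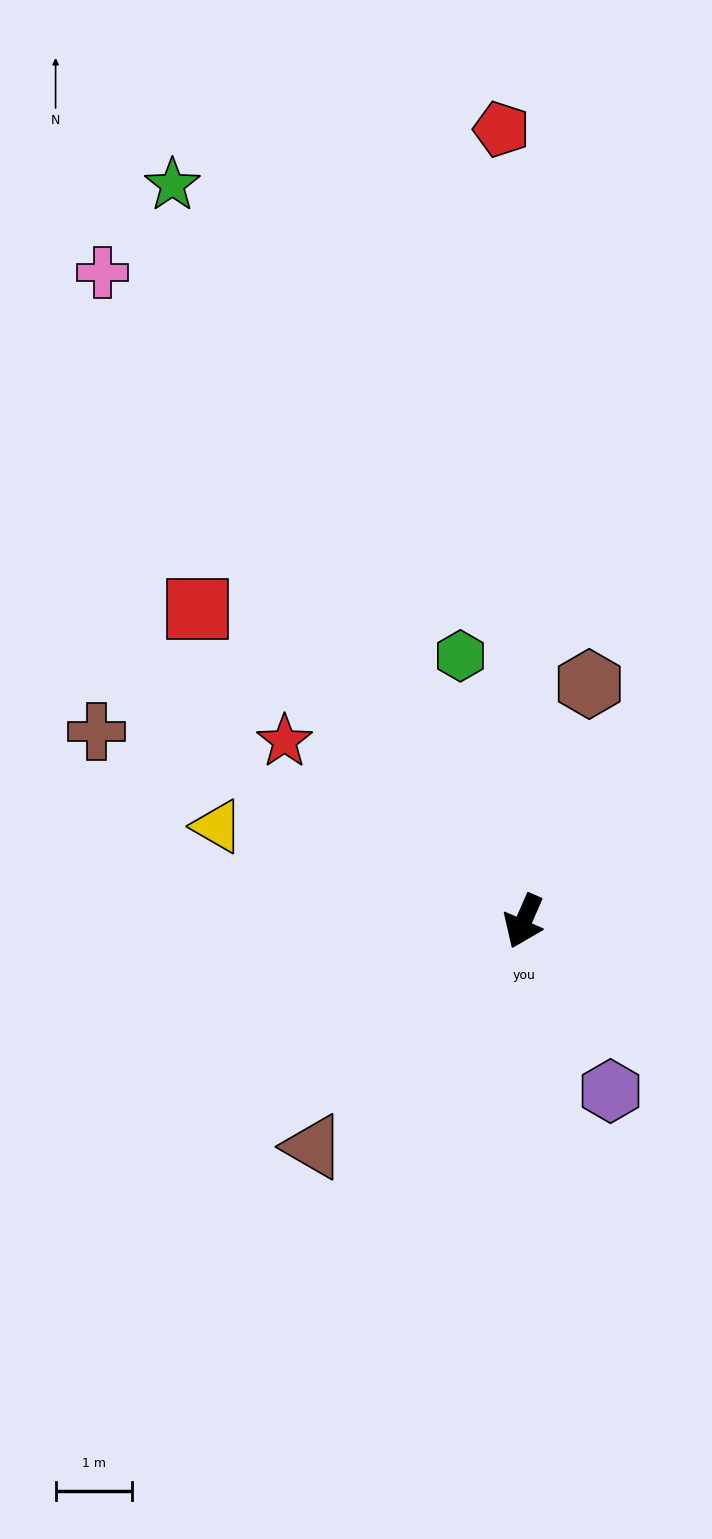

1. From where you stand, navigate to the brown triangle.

turn right 19°, forward 4.1 m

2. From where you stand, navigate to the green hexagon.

turn right 143°, forward 3.6 m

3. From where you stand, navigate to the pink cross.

turn right 123°, forward 10.2 m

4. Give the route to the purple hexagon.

turn left 51°, forward 2.5 m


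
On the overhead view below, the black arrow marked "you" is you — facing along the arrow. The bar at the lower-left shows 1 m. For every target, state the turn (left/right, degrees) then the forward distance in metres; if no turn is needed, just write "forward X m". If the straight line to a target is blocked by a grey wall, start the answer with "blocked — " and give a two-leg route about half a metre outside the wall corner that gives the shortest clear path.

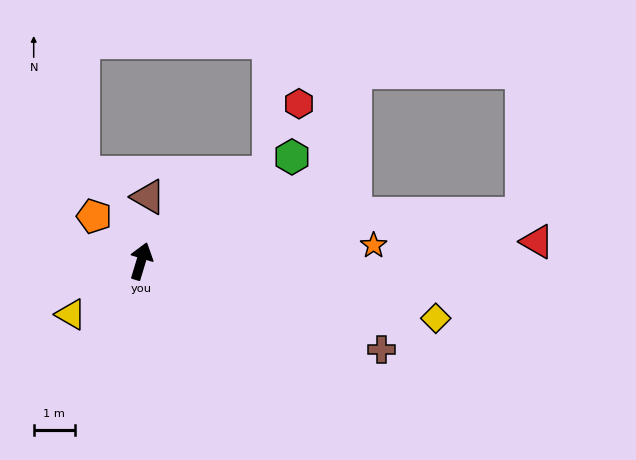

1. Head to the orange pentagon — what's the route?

turn left 63°, forward 1.6 m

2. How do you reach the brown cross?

turn right 93°, forward 6.2 m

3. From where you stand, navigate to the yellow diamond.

turn right 84°, forward 7.3 m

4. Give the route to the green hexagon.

turn right 39°, forward 4.5 m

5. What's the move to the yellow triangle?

turn left 144°, forward 2.1 m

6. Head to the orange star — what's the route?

turn right 69°, forward 5.7 m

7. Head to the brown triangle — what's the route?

turn left 10°, forward 1.6 m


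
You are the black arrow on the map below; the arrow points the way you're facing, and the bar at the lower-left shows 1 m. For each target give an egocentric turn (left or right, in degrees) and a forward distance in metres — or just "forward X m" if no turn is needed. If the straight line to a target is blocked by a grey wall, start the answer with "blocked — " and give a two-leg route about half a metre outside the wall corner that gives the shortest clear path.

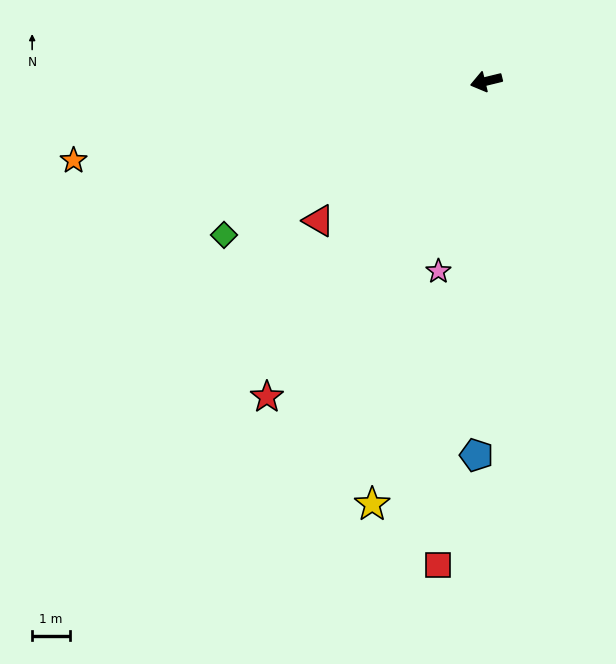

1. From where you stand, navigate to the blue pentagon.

turn left 75°, forward 10.0 m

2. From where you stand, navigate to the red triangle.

turn left 26°, forward 5.8 m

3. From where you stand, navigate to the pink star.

turn left 62°, forward 5.2 m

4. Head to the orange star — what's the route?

turn right 3°, forward 11.2 m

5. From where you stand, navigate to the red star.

turn left 41°, forward 10.3 m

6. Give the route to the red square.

turn left 71°, forward 13.0 m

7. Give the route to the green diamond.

turn left 17°, forward 8.1 m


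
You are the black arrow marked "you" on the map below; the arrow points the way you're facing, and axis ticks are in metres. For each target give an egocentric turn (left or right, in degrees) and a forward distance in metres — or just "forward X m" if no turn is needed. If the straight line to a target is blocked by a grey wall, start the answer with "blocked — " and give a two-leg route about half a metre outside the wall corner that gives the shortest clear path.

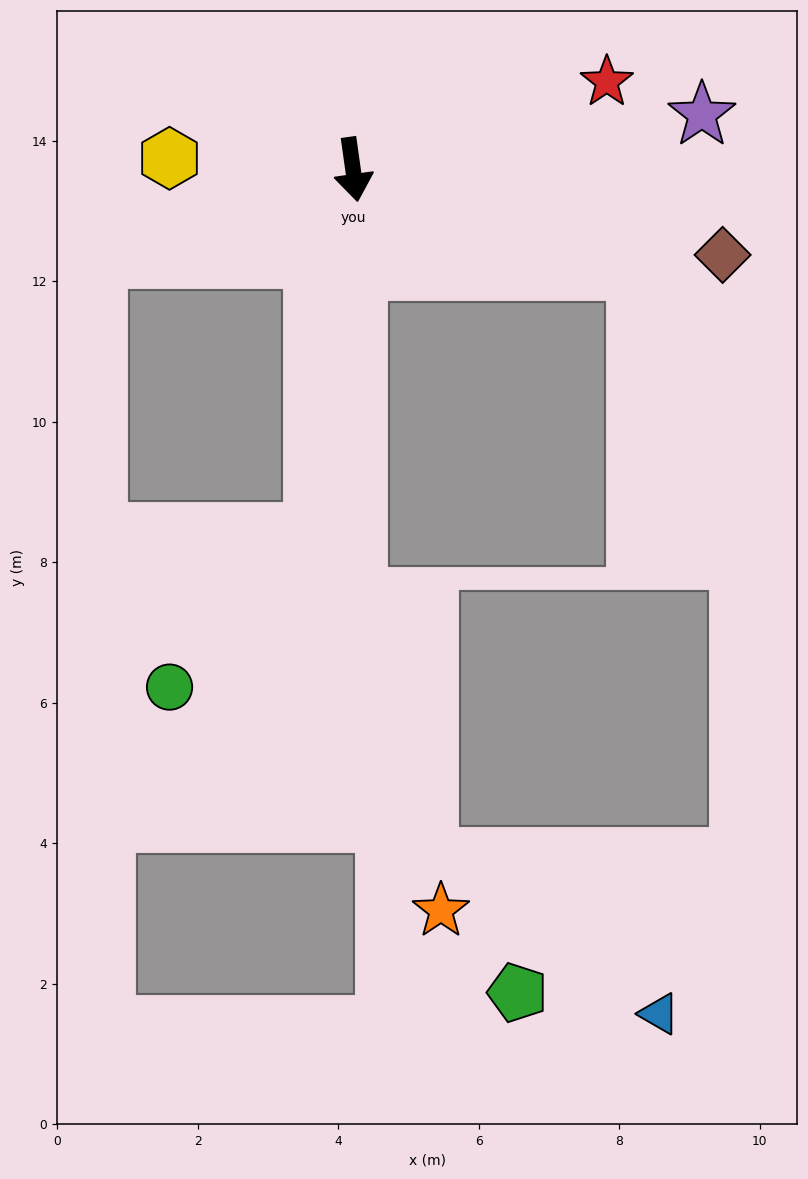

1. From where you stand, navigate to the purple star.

turn left 91°, forward 5.0 m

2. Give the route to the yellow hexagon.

turn right 102°, forward 2.6 m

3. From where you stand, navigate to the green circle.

blocked — turn right 14°, forward 5.2 m, then turn right 37°, forward 3.0 m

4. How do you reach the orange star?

blocked — turn right 7°, forward 6.1 m, then turn left 14°, forward 4.6 m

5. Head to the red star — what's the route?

turn left 101°, forward 3.8 m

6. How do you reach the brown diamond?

turn left 69°, forward 5.4 m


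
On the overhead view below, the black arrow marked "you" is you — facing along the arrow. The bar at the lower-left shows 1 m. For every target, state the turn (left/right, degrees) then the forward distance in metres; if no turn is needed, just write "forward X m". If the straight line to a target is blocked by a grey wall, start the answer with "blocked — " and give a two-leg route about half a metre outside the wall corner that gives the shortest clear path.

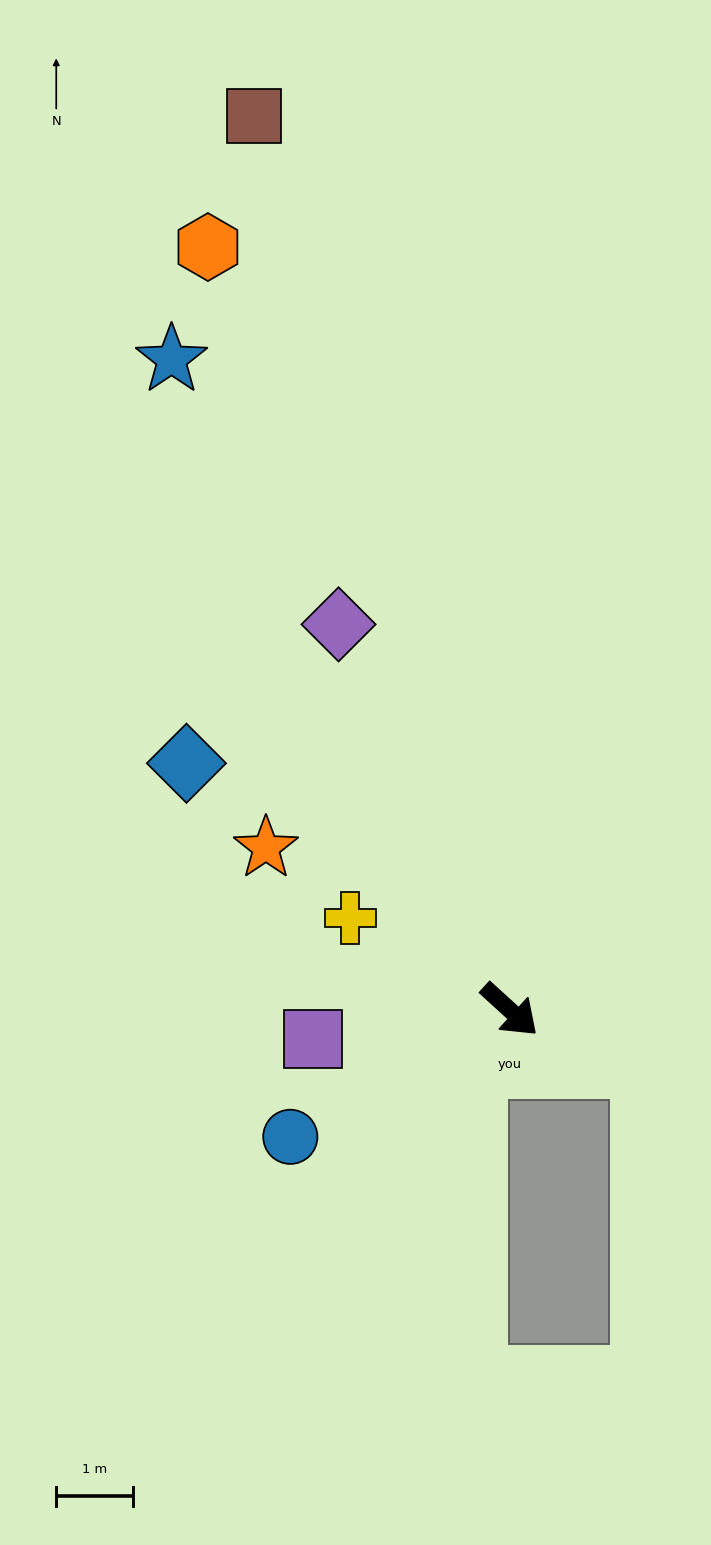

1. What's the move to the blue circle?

turn right 108°, forward 3.3 m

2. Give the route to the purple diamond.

turn left 156°, forward 5.5 m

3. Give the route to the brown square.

turn left 148°, forward 12.2 m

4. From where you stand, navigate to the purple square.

turn right 129°, forward 2.6 m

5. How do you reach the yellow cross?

turn right 168°, forward 2.4 m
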